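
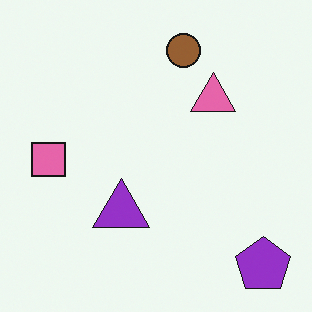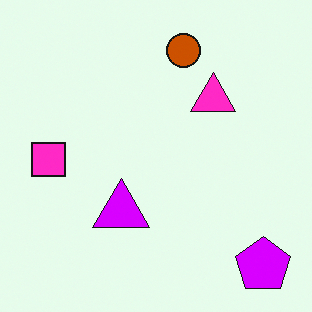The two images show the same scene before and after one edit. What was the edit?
It was made much more vivid (saturation change).

All colors are more vivid — a global saturation change.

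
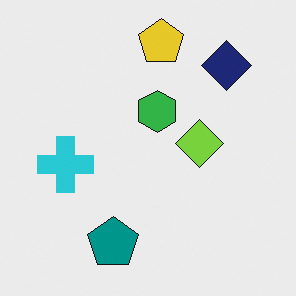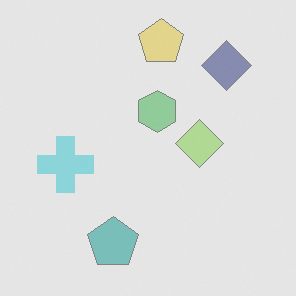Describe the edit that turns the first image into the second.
It was washed out (contrast reduced).

Tones are pushed toward mid-grey across the whole image — a global contrast change.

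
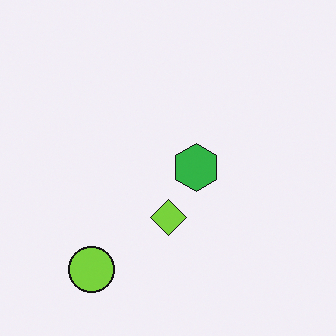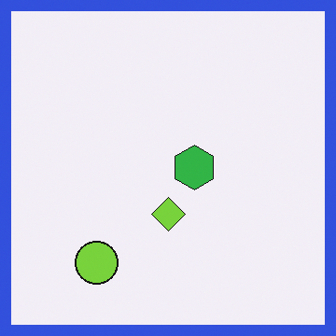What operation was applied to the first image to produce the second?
The second image is the first framed with a blue border.

A solid blue frame runs around the edge of the second image, with the content slightly shrunk inside it.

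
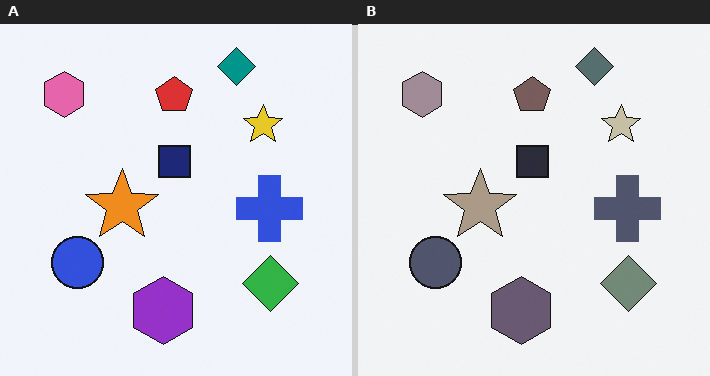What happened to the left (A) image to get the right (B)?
It was heavily desaturated.

All colors are more muted and greyish — a global saturation change.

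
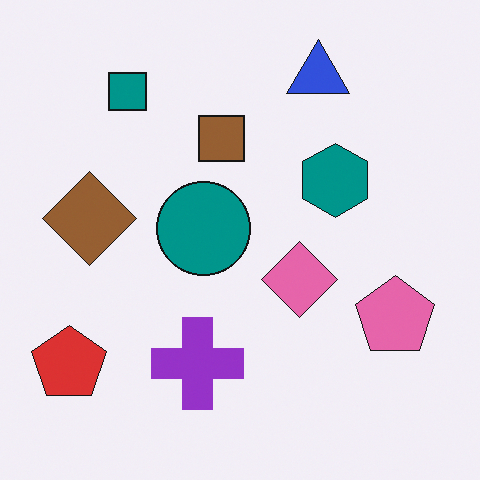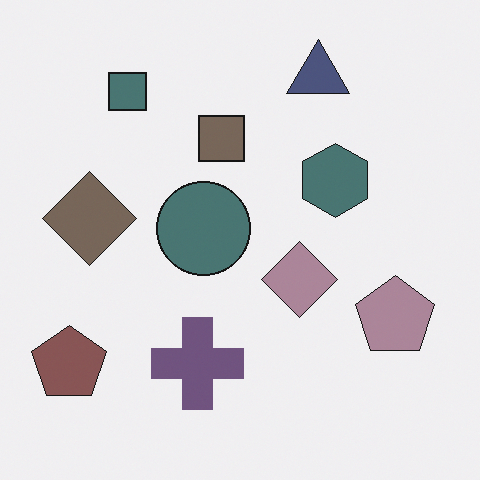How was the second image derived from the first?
The second image is the first heavily desaturated.

All colors are more muted and greyish — a global saturation change.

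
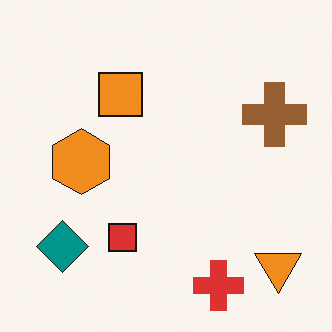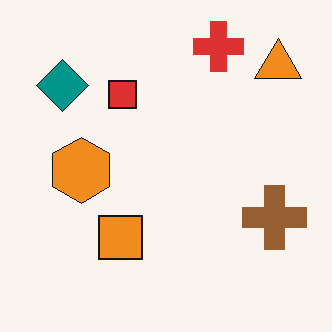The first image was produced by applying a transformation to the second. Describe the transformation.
The image was flipped vertically (top ↔ bottom).

The red cross is in the top of the second image and the bottom of the first — shapes on opposite sides of the horizontal midline have swapped in a mirror flip.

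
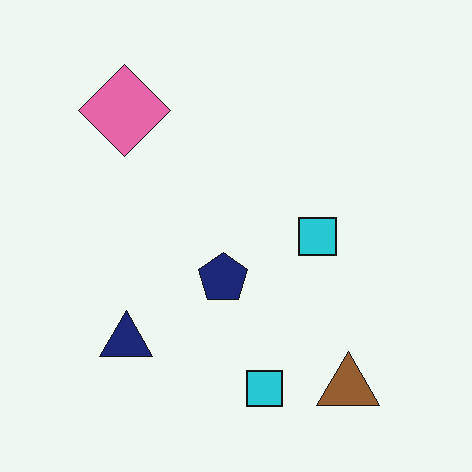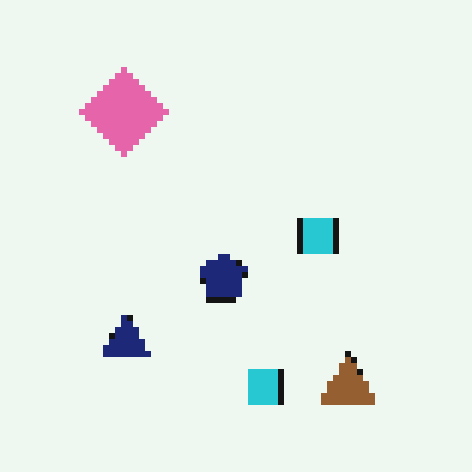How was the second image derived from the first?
The image was pixelated into visible square blocks.

Shapes are reduced to large square blocks; fine edges and outlines are lost — a downscale-then-upscale (mosaic) effect.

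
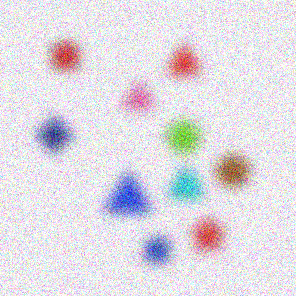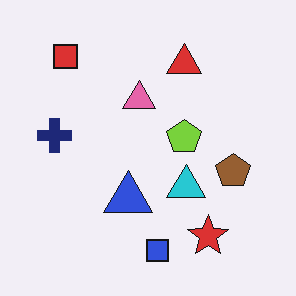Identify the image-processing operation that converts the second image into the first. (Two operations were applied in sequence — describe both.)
Strongly gaussian-blurred, then degraded with heavy additive noise.

Shape edges and outlines are uniformly softened across the whole image. Random speckle covers the whole image, including the flat background.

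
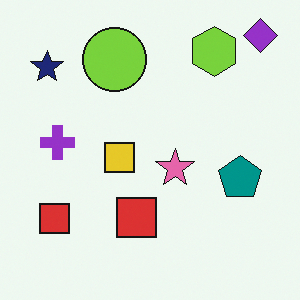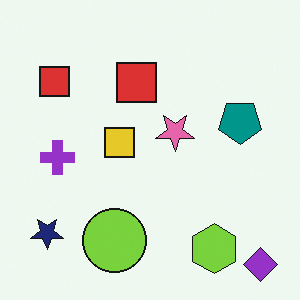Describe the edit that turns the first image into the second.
The image was flipped vertically (top ↔ bottom).

The purple diamond is in the top-right of the first image and the bottom-right of the second — shapes on opposite sides of the horizontal midline have swapped in a mirror flip.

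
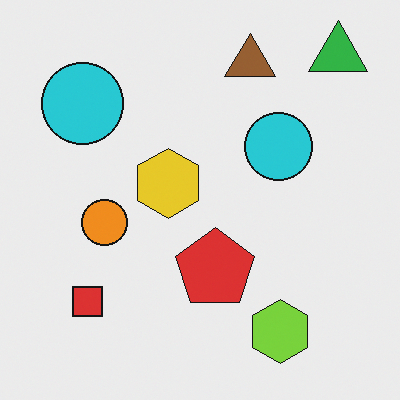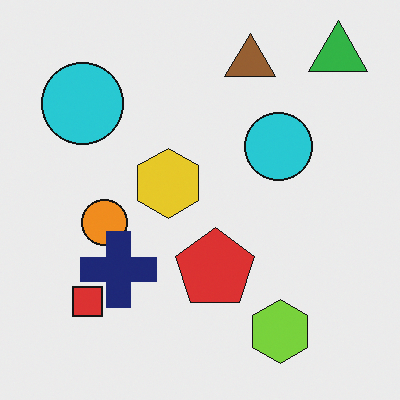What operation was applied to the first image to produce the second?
This is the original image overlaid with an additional navy cross.

A navy cross appears in the second image that is absent from the first.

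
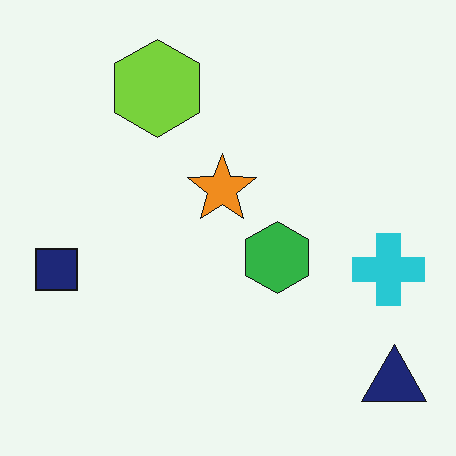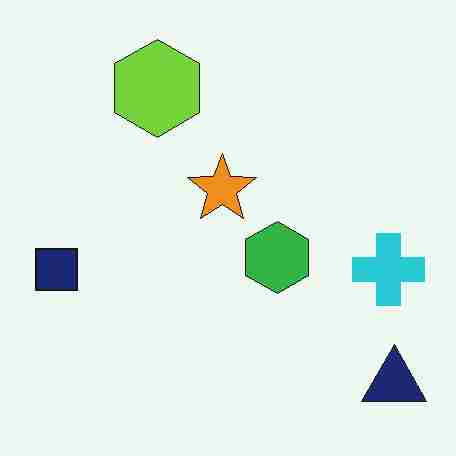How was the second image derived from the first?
The image was degraded with heavy JPEG compression.

Blocky 8×8 compression artifacts appear around shape edges and the flat background shows ringing — characteristic JPEG degradation.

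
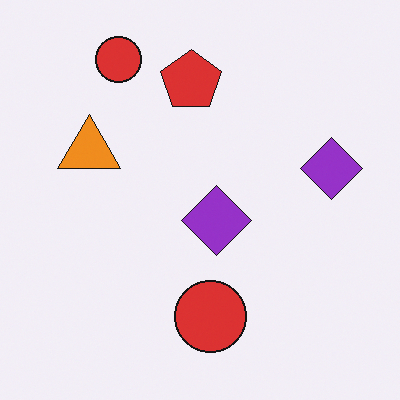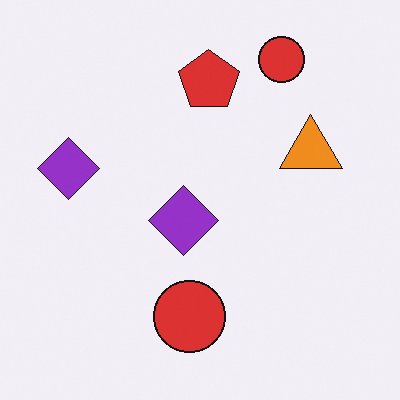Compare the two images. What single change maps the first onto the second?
This is the original image flipped horizontally (left ↔ right).

The orange triangle is in the left of the first image and the right of the second — shapes on opposite sides of the vertical midline have swapped in a mirror flip.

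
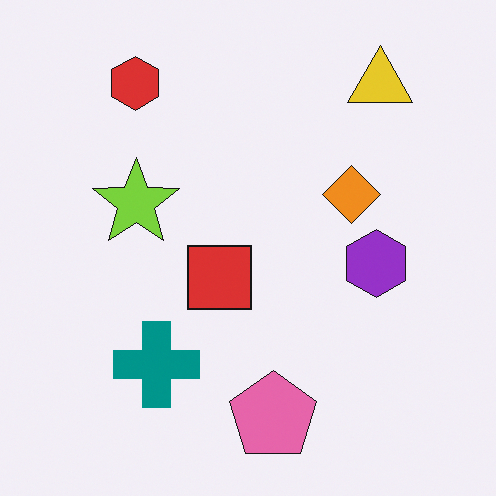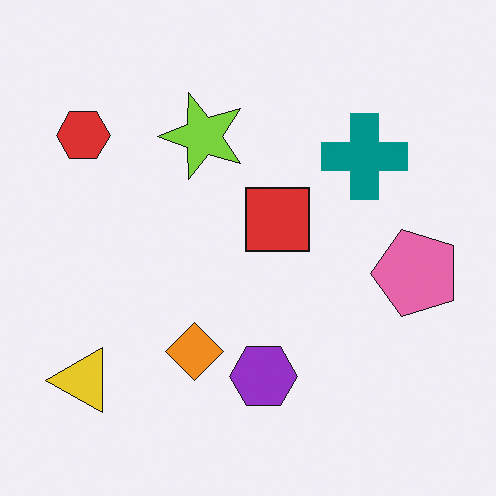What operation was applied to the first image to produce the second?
It was transposed (reflected across the top-left ↔ bottom-right diagonal).

Shapes have swapped their row and column positions — what was in the top-right is now in the bottom-left — a diagonal reflection.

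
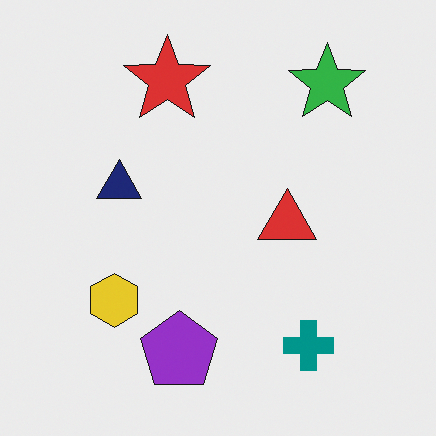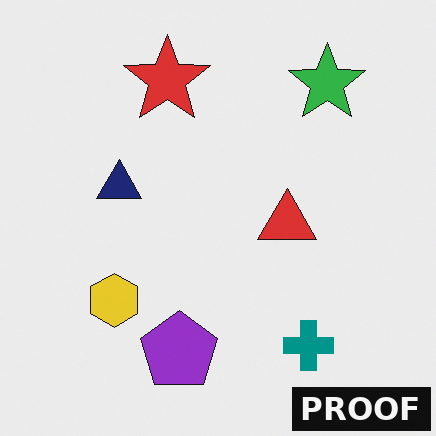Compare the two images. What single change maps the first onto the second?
Watermarked with the text "PROOF" in the lower-right corner.

A dark label reading "PROOF" appears in the lower-right corner.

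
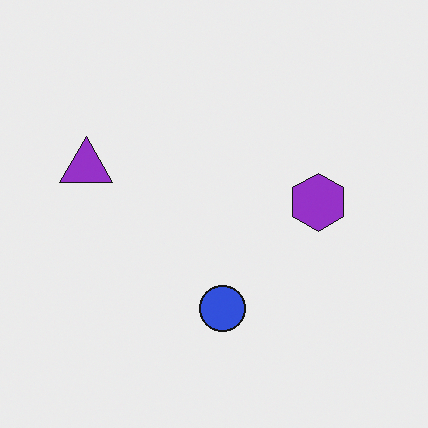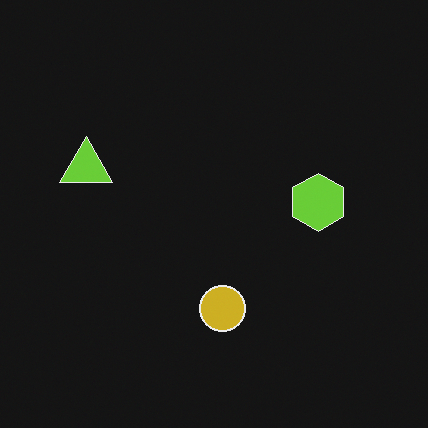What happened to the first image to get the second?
The image was color-inverted (negative).

The light background has become dark and every shape's color is its complement — a photographic negative.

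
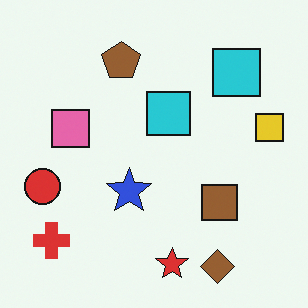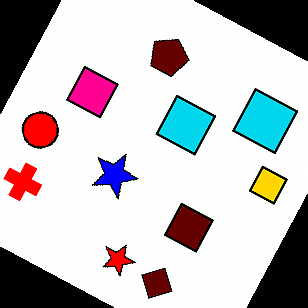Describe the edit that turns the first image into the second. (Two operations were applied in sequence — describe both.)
Rotated clockwise by a moderate amount, then given much higher contrast.

Every shape is tilted by the same angle and the image corners show triangular fill wedges — a whole-image rotation by a non-right angle. Tones are pushed away from mid-grey across the whole image — a global contrast change.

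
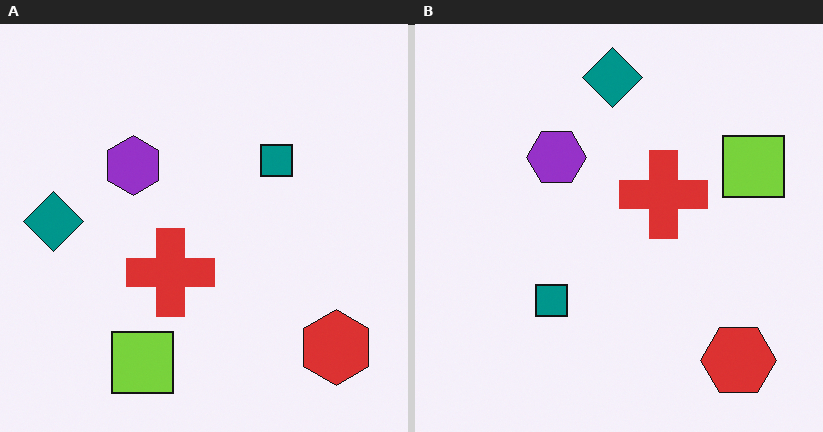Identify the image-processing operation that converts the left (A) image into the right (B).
This is the original image transposed (reflected across the top-left ↔ bottom-right diagonal).

Shapes have swapped their row and column positions — what was in the top-right is now in the bottom-left — a diagonal reflection.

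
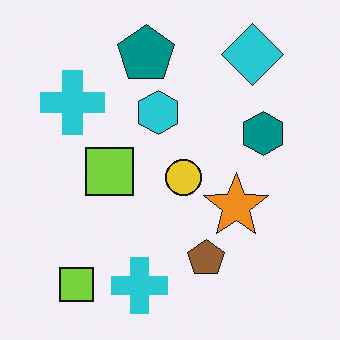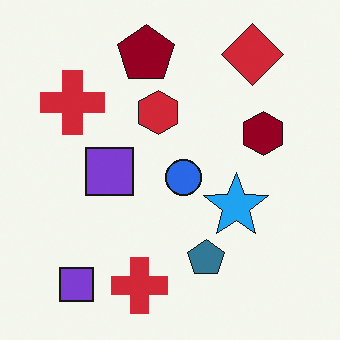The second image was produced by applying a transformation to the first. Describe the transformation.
The second image is the first hue-shifted through roughly half the color wheel.

Every shape's color has rotated by the same amount around the hue wheel — a uniform hue shift.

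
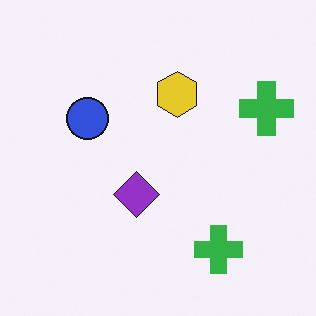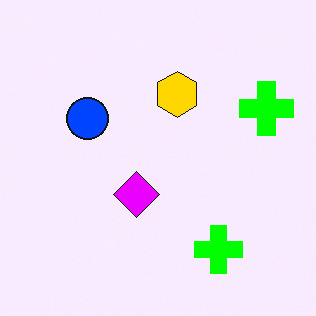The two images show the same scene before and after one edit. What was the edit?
This is the original image heavily oversaturated.

All colors are more vivid — a global saturation change.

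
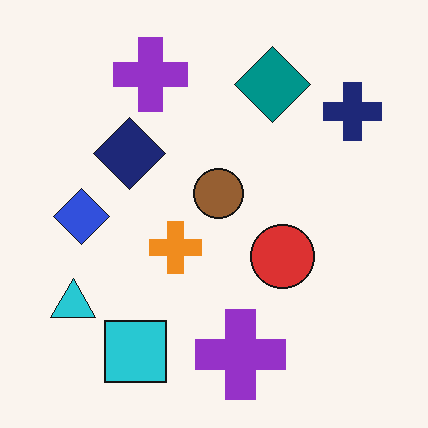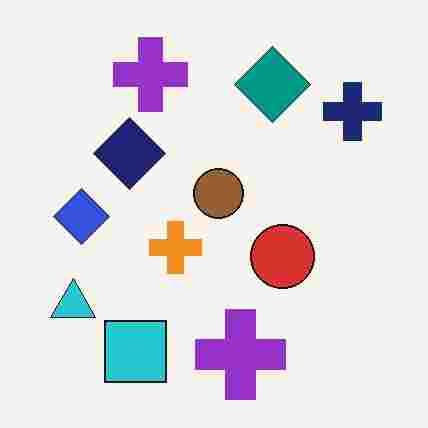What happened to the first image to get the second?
The second image is the first degraded with heavy JPEG compression.

Blocky 8×8 compression artifacts appear around shape edges and the flat background shows ringing — characteristic JPEG degradation.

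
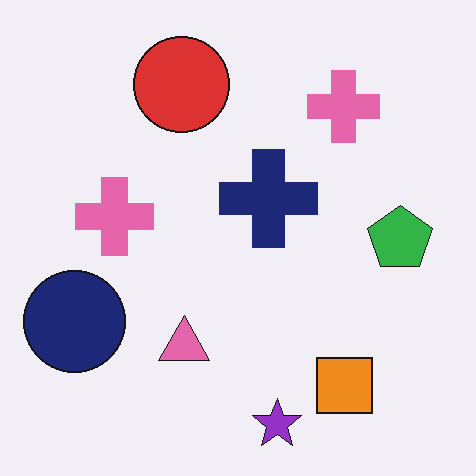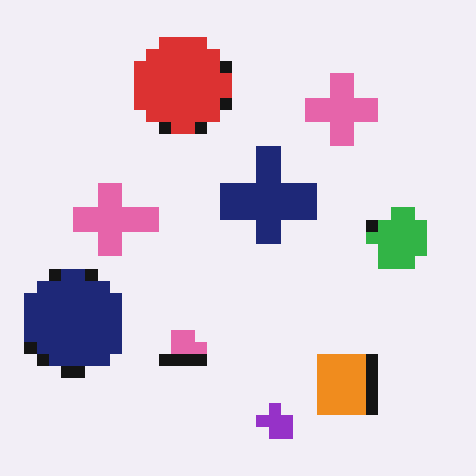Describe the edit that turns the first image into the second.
Coarsely pixelated.

Shapes are reduced to large square blocks; fine edges and outlines are lost — a downscale-then-upscale (mosaic) effect.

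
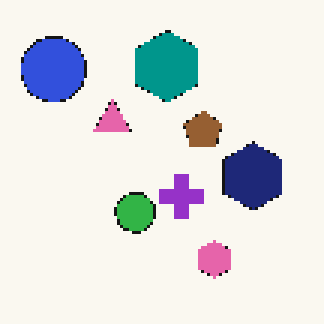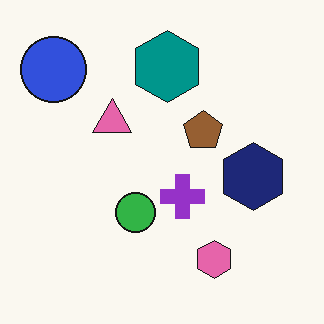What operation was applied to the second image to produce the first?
The image was lightly pixelated (a mild mosaic effect).

Shapes are reduced to large square blocks; fine edges and outlines are lost — a downscale-then-upscale (mosaic) effect.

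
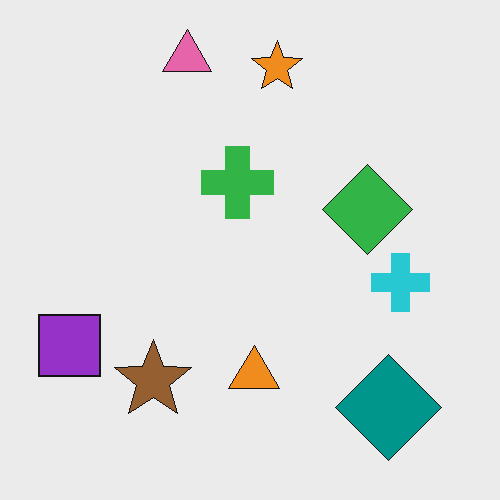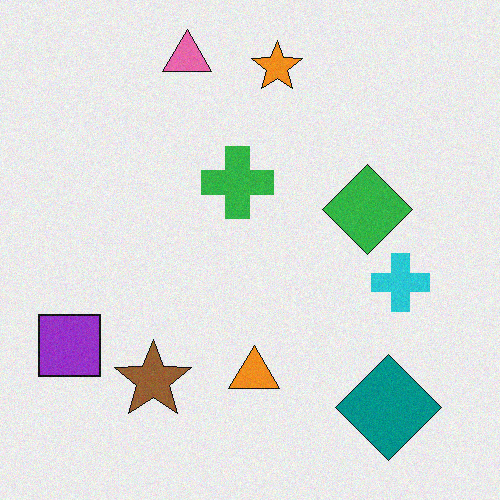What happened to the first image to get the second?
The second image is the first degraded with light additive noise.

Random speckle covers the whole image, including the flat background.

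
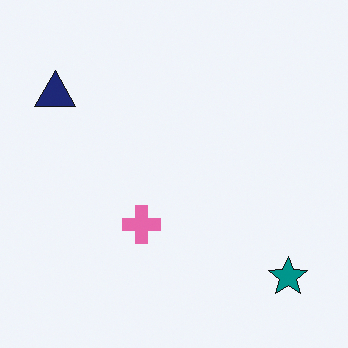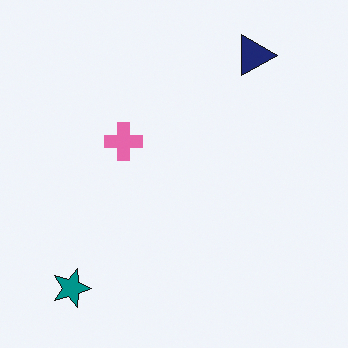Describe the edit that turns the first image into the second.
It was rotated 90° clockwise.

The teal star sits in the bottom-right of the first image and the bottom-left of the second — consistent with a whole-image 90° clockwise rotation.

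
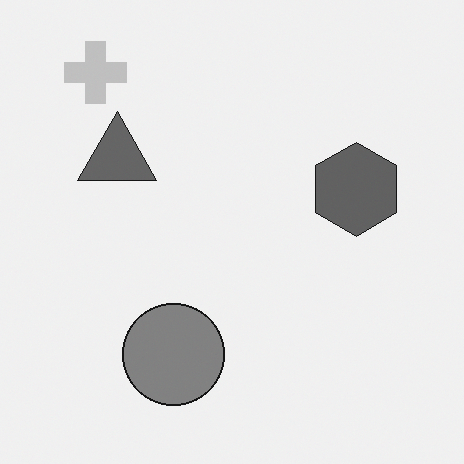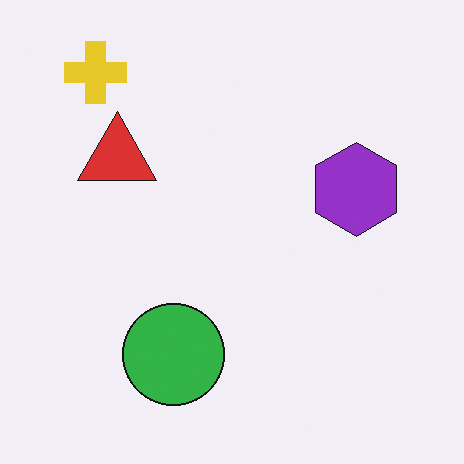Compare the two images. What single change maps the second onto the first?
This is the original image converted to grayscale.

All color is removed — every shape is now a shade of grey.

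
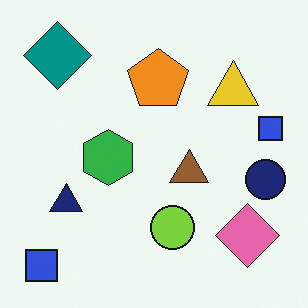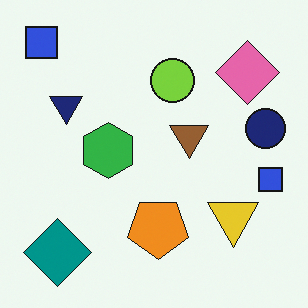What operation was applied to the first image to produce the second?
It was flipped vertically (top ↔ bottom).

The teal diamond is in the top-left of the first image and the bottom-left of the second — shapes on opposite sides of the horizontal midline have swapped in a mirror flip.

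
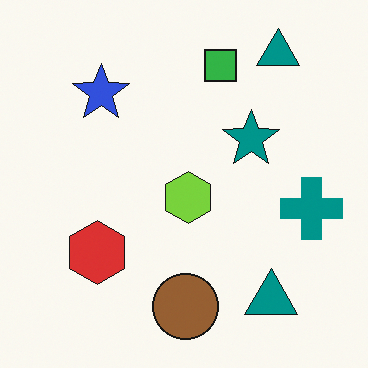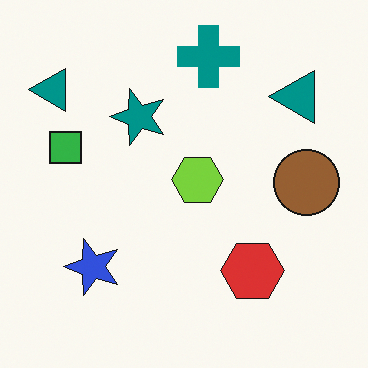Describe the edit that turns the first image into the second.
The image was rotated 90° counter-clockwise.

The teal cross sits in the right of the first image and the top of the second — consistent with a whole-image 90° counter-clockwise rotation.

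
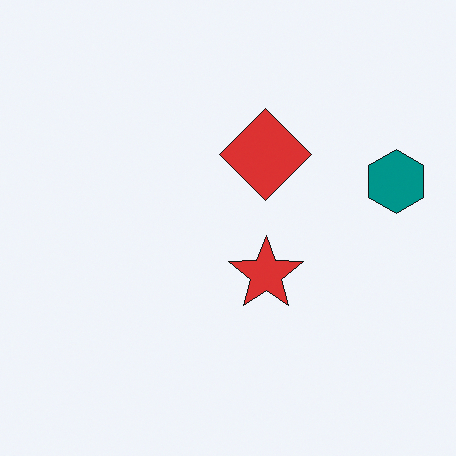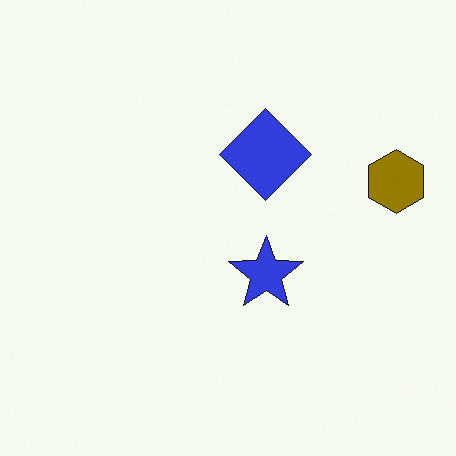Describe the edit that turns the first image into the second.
The second image is the first hue-shifted by a large amount.

Every shape's color has rotated by the same amount around the hue wheel — a uniform hue shift.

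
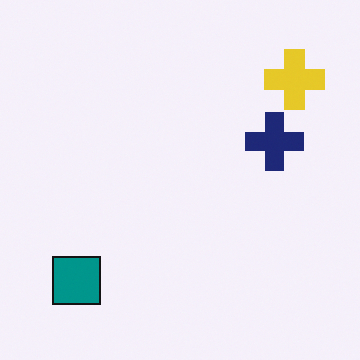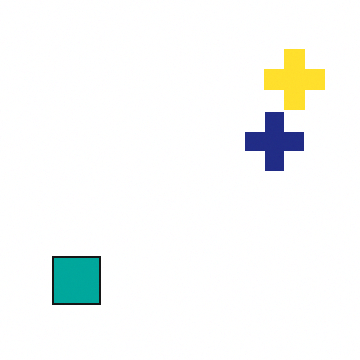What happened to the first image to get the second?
The second image is the first slightly brightened.

Every pixel — background and shapes alike — is uniformly brightened.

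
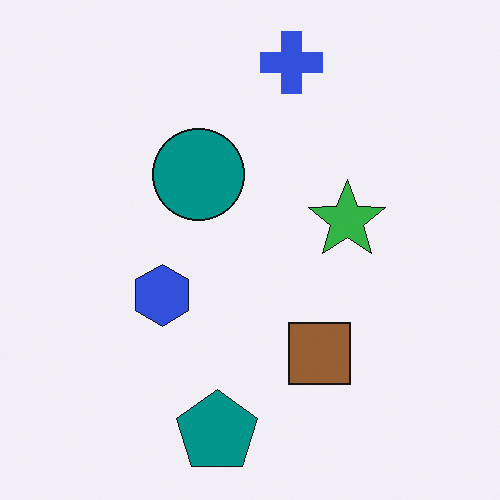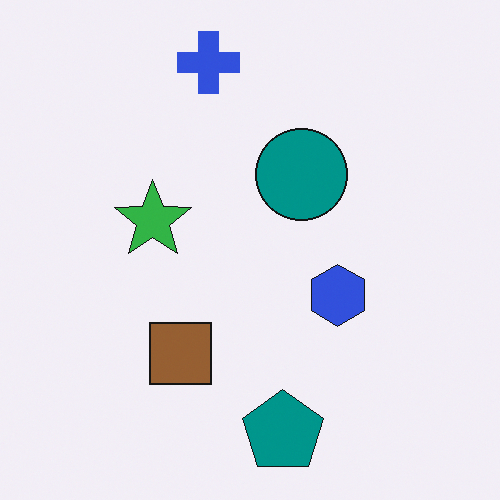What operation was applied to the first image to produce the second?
It was flipped horizontally (left ↔ right).

The green star is in the right of the first image and the left of the second — shapes on opposite sides of the vertical midline have swapped in a mirror flip.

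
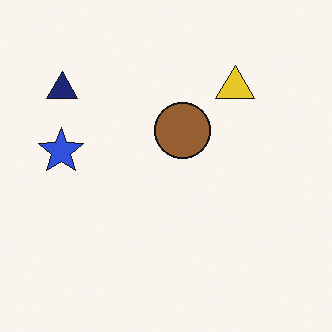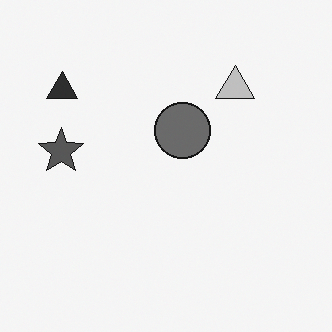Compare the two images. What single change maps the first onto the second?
The second image is the first converted to grayscale.

All color is removed — every shape is now a shade of grey.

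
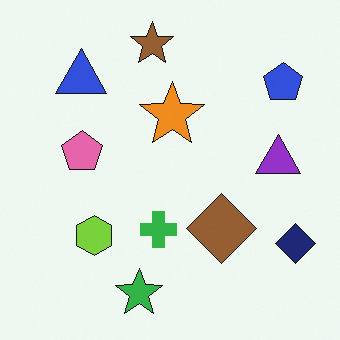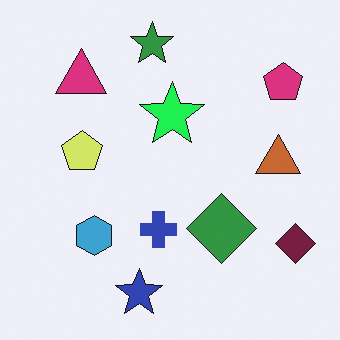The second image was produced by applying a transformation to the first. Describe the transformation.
The second image is the first hue-shifted noticeably.

Every shape's color has rotated by the same amount around the hue wheel — a uniform hue shift.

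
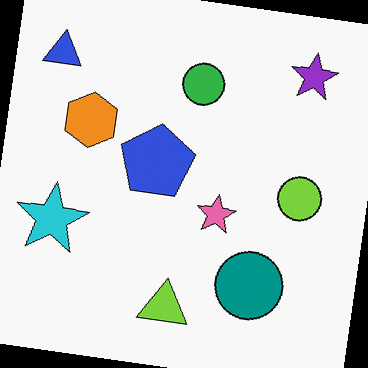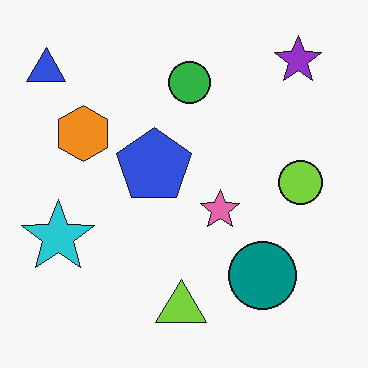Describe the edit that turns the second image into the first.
The first image is the second rotated clockwise by a slight angle.

Every shape is tilted by the same angle and the image corners show triangular fill wedges — a whole-image rotation by a non-right angle.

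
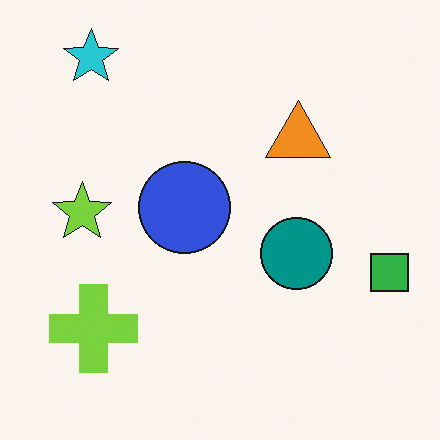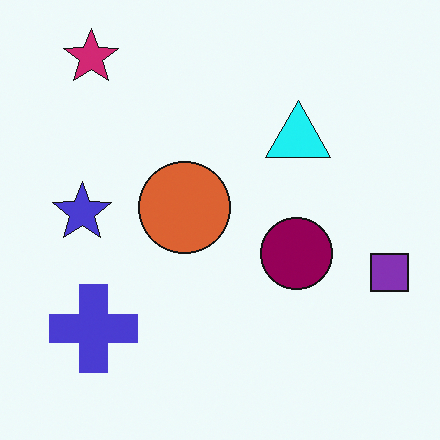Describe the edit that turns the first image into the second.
Hue-shifted through roughly a third of the color wheel.

Every shape's color has rotated by the same amount around the hue wheel — a uniform hue shift.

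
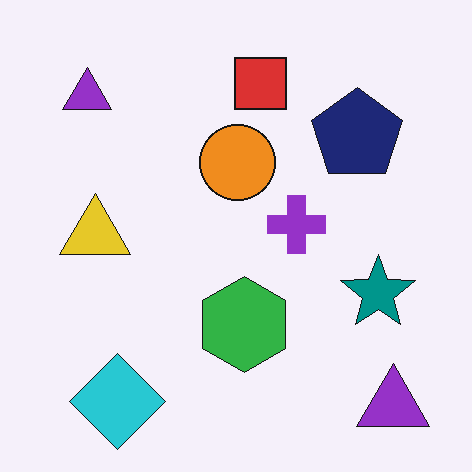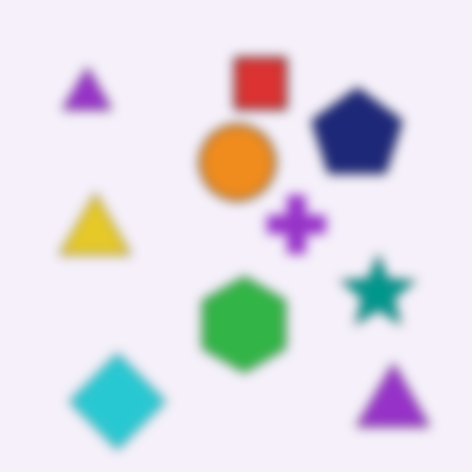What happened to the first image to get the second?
This is the original image strongly gaussian-blurred.

Shape edges and outlines are uniformly softened across the whole image.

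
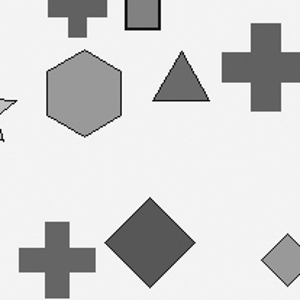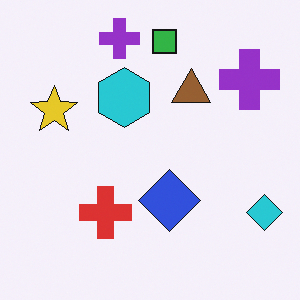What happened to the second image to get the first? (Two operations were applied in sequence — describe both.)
The image was cropped slightly and scaled back up, then converted to grayscale.

The visible shapes are larger and the field of view is narrower; shapes near the original edges may be partly or wholly outside the frame — a crop-and-rescale. All color is removed — every shape is now a shade of grey.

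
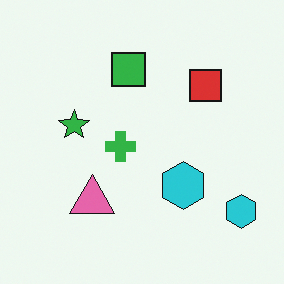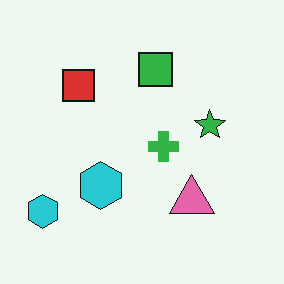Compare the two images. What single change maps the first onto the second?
The image was flipped horizontally (left ↔ right).

The green star is in the left of the first image and the right of the second — shapes on opposite sides of the vertical midline have swapped in a mirror flip.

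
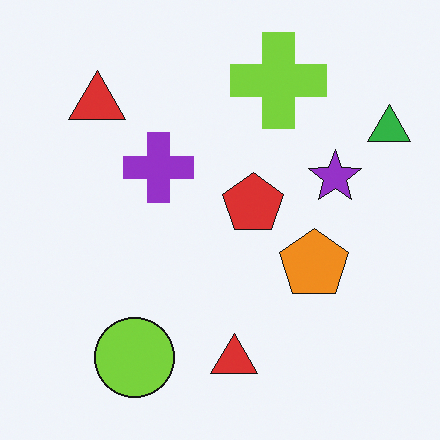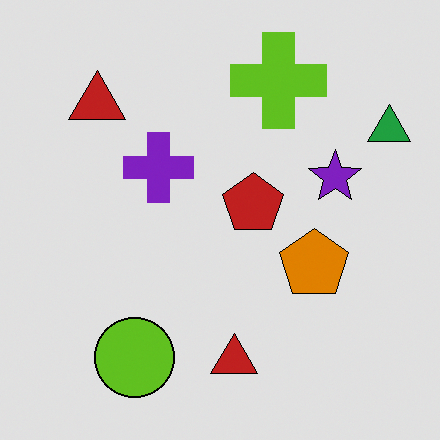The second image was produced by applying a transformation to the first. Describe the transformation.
Moderately posterized.

Each flat color has snapped to a coarser quantized level — most visibly, the near-white background has dropped to a flat grey.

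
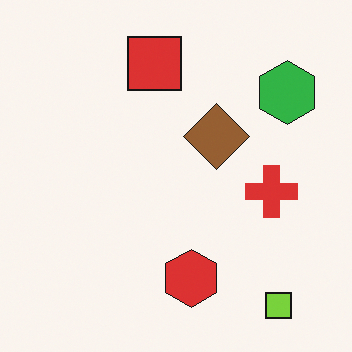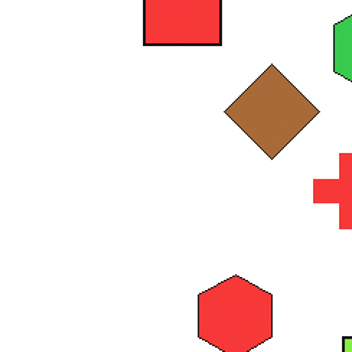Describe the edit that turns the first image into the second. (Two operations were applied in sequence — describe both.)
The transformation is: cropped slightly and scaled back up, then slightly brightened.

The visible shapes are larger and the field of view is narrower; shapes near the original edges may be partly or wholly outside the frame — a crop-and-rescale. Every pixel — background and shapes alike — is uniformly brightened.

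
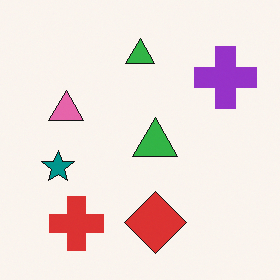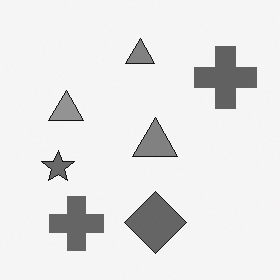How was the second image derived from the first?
The image was converted to grayscale.

All color is removed — every shape is now a shade of grey.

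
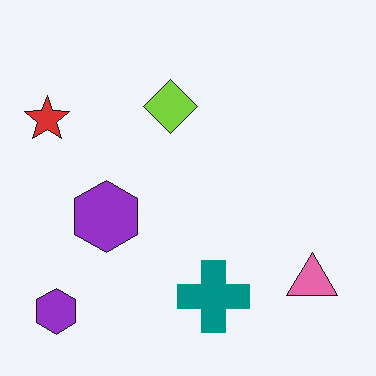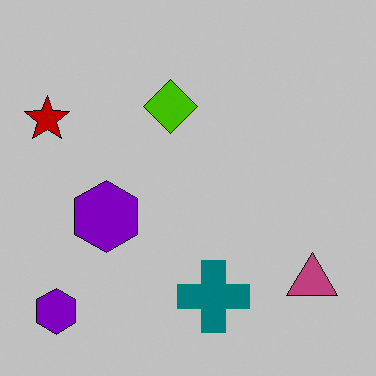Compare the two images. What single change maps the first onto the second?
The image was aggressively posterized.

Each flat color has snapped to a coarser quantized level — most visibly, the near-white background has dropped to a flat grey.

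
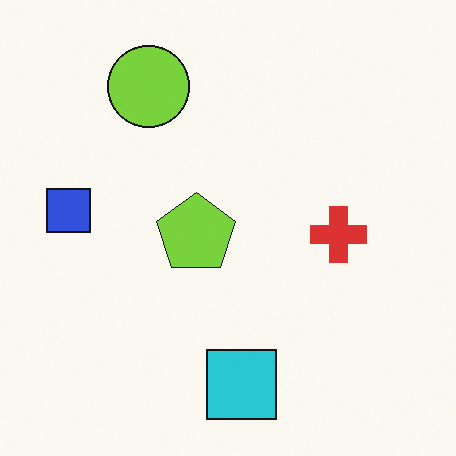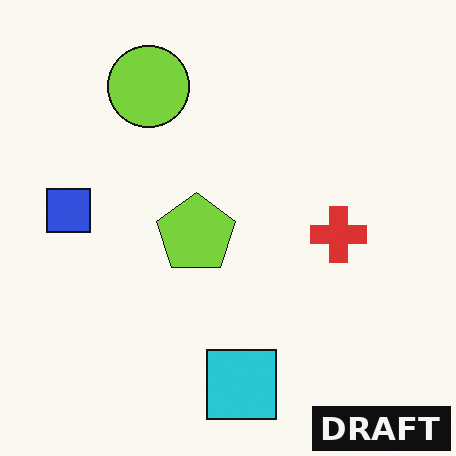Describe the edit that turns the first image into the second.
It was watermarked with the text "DRAFT" in the lower-right corner.

A dark label reading "DRAFT" appears in the lower-right corner.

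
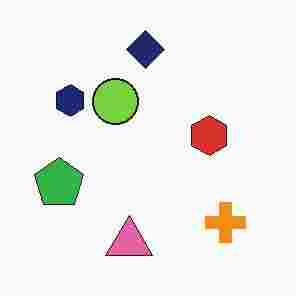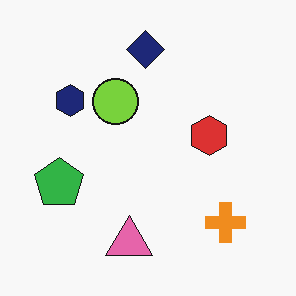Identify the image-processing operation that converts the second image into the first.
The first image is the second degraded with heavy JPEG compression.

Blocky 8×8 compression artifacts appear around shape edges and the flat background shows ringing — characteristic JPEG degradation.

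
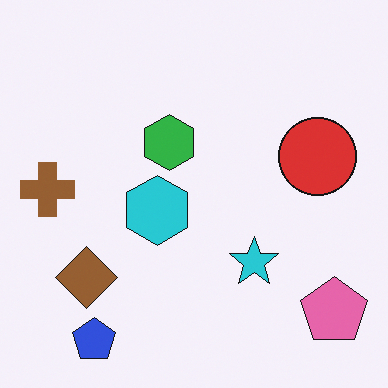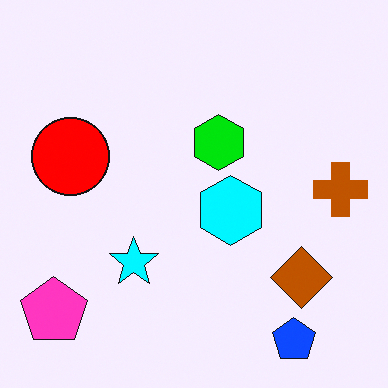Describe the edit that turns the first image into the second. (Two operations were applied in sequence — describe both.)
The transformation is: made much more vivid (saturation change), then flipped horizontally (left ↔ right).

All colors are more vivid — a global saturation change. The brown cross is in the left of the first image and the right of the second — shapes on opposite sides of the vertical midline have swapped in a mirror flip.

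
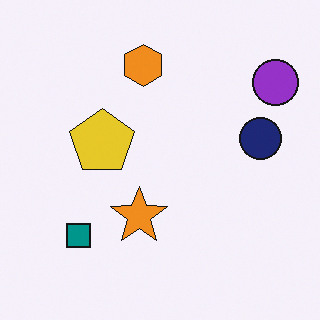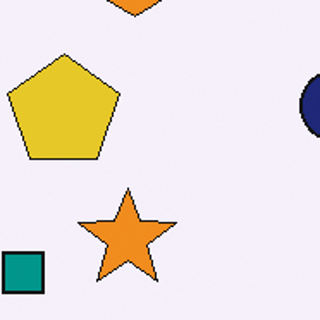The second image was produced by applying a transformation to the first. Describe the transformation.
The second image is the first cropped tightly and scaled back up.

The visible shapes are larger and the field of view is narrower; shapes near the original edges may be partly or wholly outside the frame — a crop-and-rescale.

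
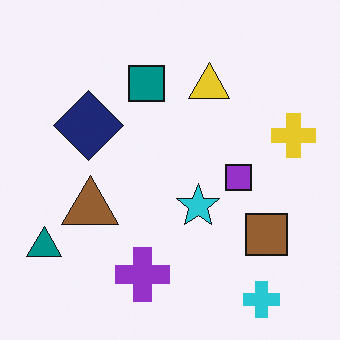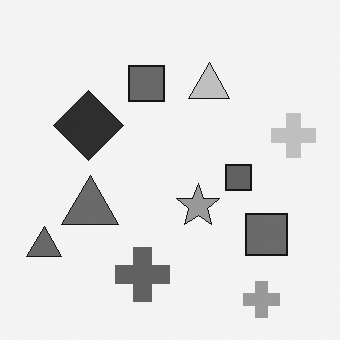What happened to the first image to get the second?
This is the original image converted to grayscale.

All color is removed — every shape is now a shade of grey.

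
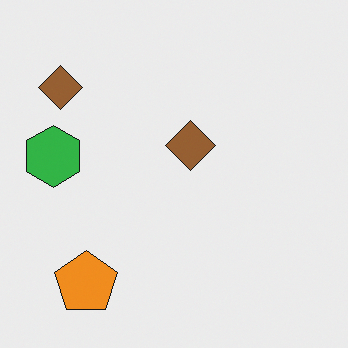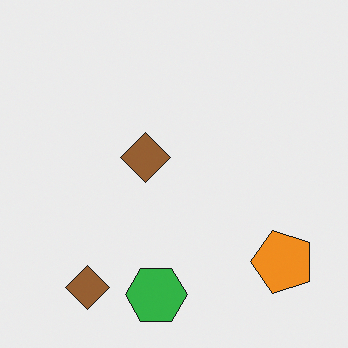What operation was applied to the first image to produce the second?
This is the original image rotated 90° counter-clockwise.

The orange pentagon sits in the bottom-left of the first image and the bottom-right of the second — consistent with a whole-image 90° counter-clockwise rotation.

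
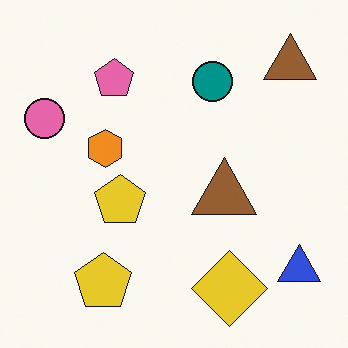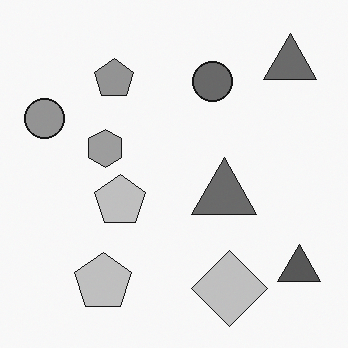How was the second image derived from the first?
It was converted to grayscale.

All color is removed — every shape is now a shade of grey.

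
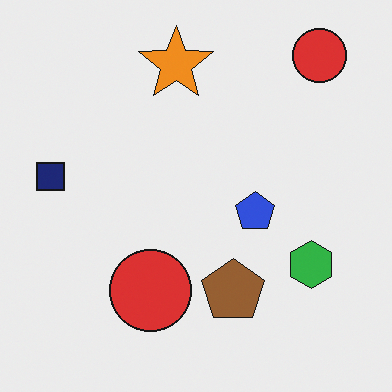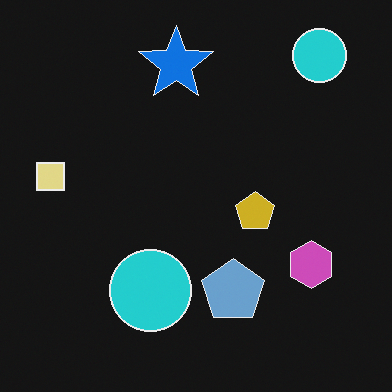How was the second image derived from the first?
This is the original image color-inverted (negative).

The light background has become dark and every shape's color is its complement — a photographic negative.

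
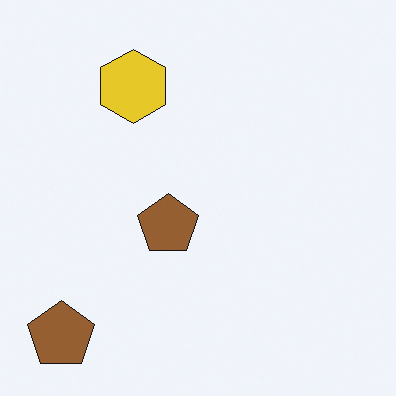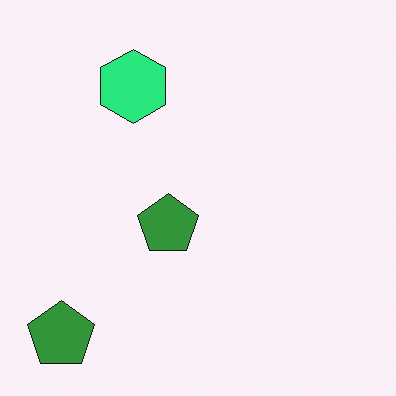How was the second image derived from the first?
The second image is the first hue-shifted noticeably.

Every shape's color has rotated by the same amount around the hue wheel — a uniform hue shift.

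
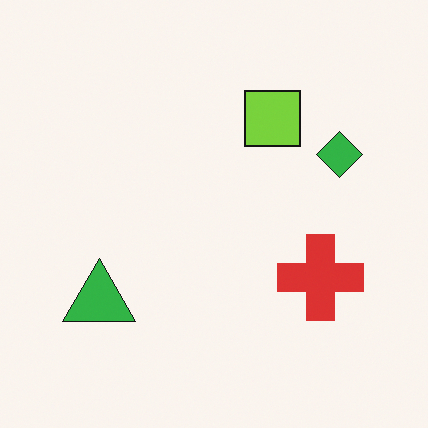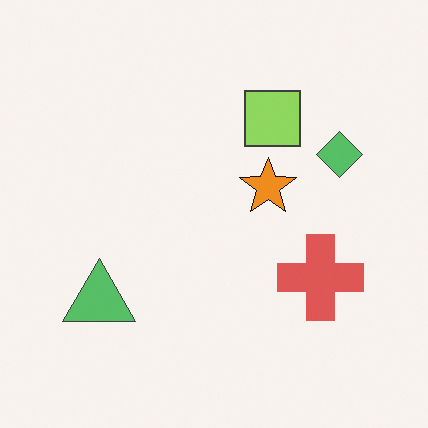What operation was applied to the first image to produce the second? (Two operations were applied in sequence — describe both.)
This is the original image given slightly reduced contrast, then overlaid with an additional orange star.

Tones are pushed toward mid-grey across the whole image — a global contrast change. An orange star appears in the second image that is absent from the first.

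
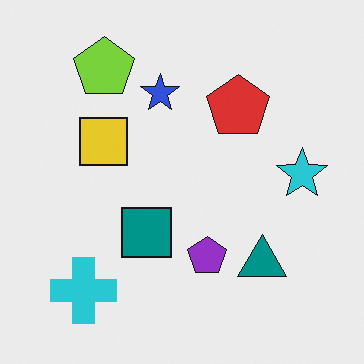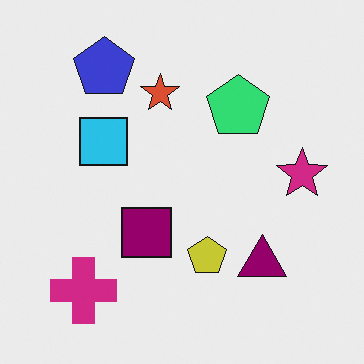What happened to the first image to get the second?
The second image is the first hue-shifted through roughly a third of the color wheel.

Every shape's color has rotated by the same amount around the hue wheel — a uniform hue shift.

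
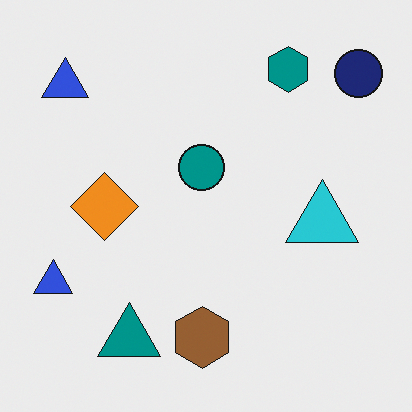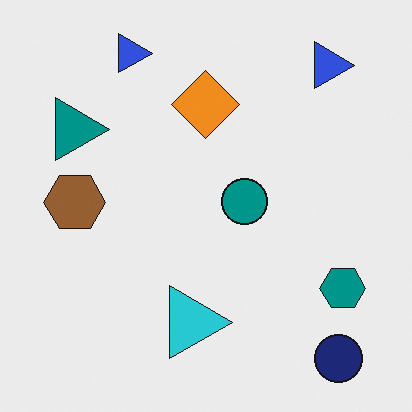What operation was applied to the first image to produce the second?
Rotated 90° clockwise.

The navy circle sits in the top-right of the first image and the bottom-right of the second — consistent with a whole-image 90° clockwise rotation.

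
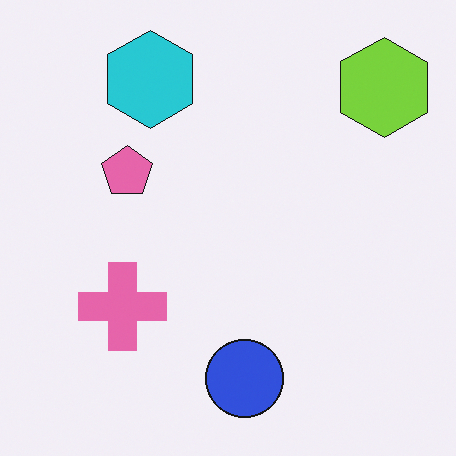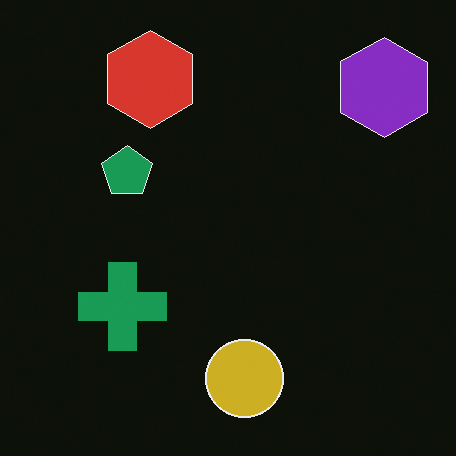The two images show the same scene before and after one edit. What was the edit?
The transformation is: color-inverted (negative).

The light background has become dark and every shape's color is its complement — a photographic negative.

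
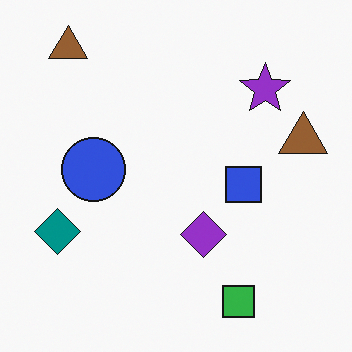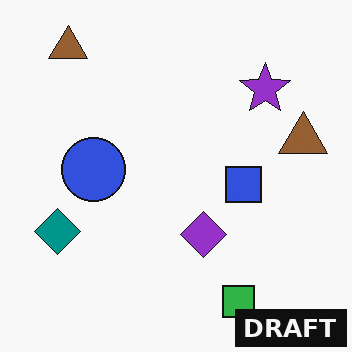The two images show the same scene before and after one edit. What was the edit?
The image was watermarked with the text "DRAFT" in the lower-right corner.

A dark label reading "DRAFT" appears in the lower-right corner.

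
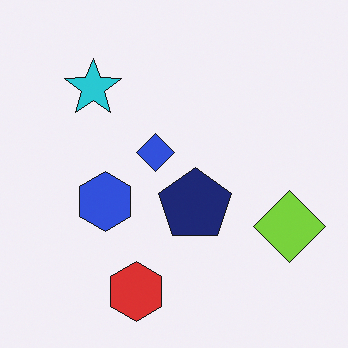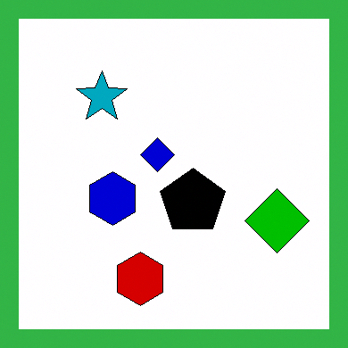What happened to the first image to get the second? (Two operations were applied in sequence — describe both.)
Boosted in contrast, then framed with a green border.

Tones are pushed away from mid-grey across the whole image — a global contrast change. A solid green frame runs around the edge of the second image, with the content slightly shrunk inside it.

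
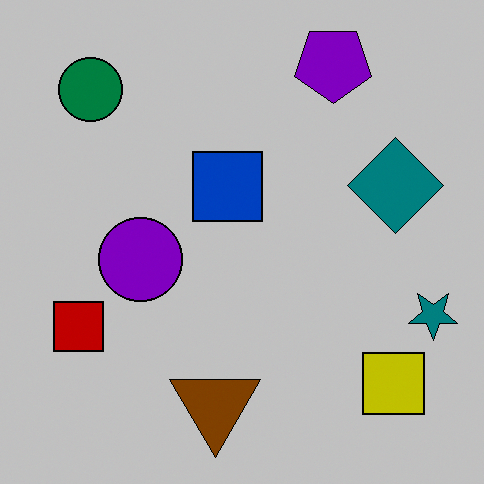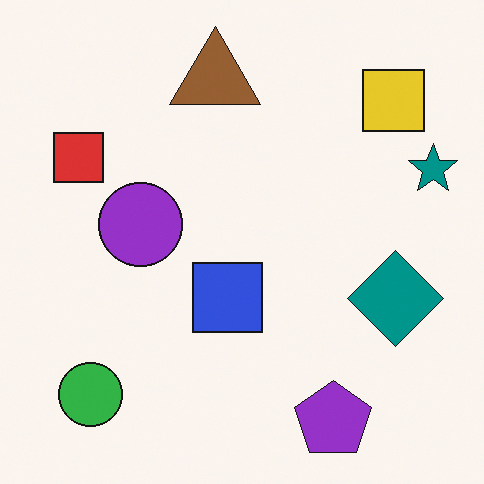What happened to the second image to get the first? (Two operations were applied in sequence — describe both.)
It was flipped vertically (top ↔ bottom), then heavily posterized to just a handful of flat colors.

The purple pentagon is in the bottom-right of the second image and the top-right of the first — shapes on opposite sides of the horizontal midline have swapped in a mirror flip. Each flat color has snapped to a coarser quantized level — most visibly, the near-white background has dropped to a flat grey.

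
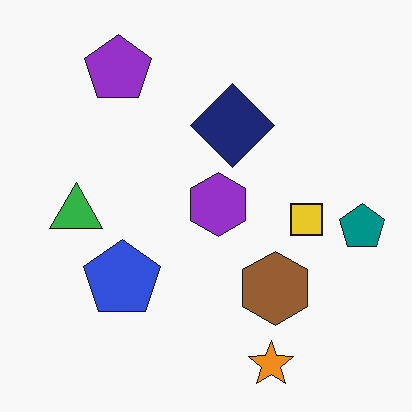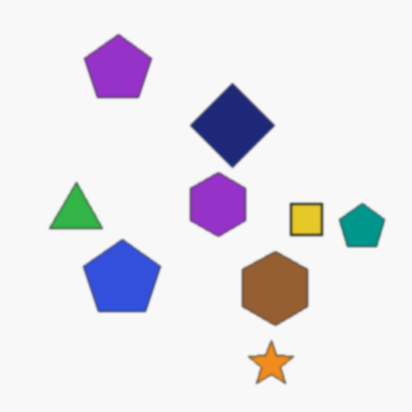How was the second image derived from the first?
The second image is the first given a subtle gaussian blur.

Shape edges and outlines are uniformly softened across the whole image.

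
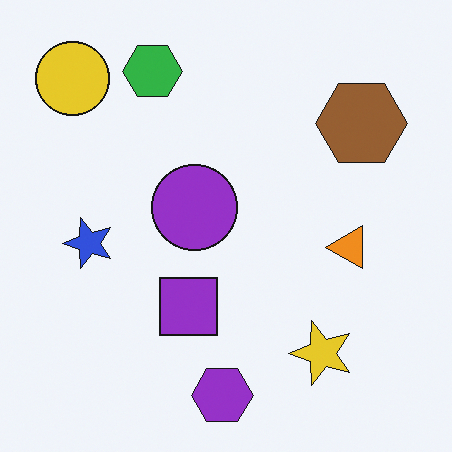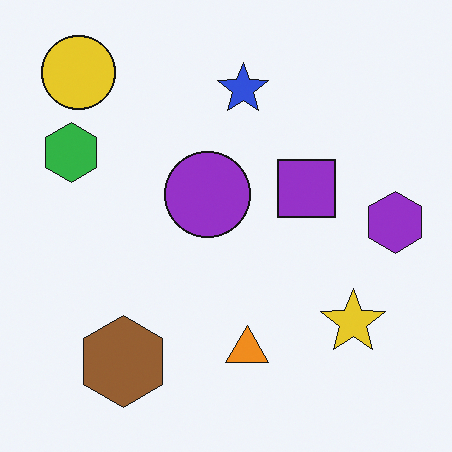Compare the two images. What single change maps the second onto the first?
This is the original image transposed (reflected across the top-left ↔ bottom-right diagonal).

Shapes have swapped their row and column positions — what was in the top-right is now in the bottom-left — a diagonal reflection.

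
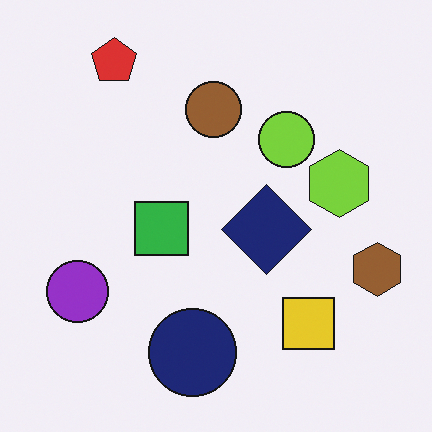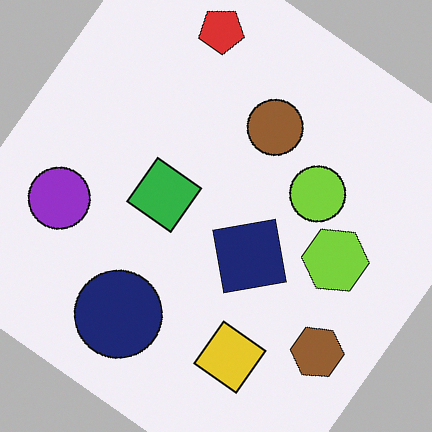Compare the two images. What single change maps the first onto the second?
This is the original image rotated clockwise by a large amount — several tens of degrees.

Every shape is tilted by the same angle and the image corners show triangular fill wedges — a whole-image rotation by a non-right angle.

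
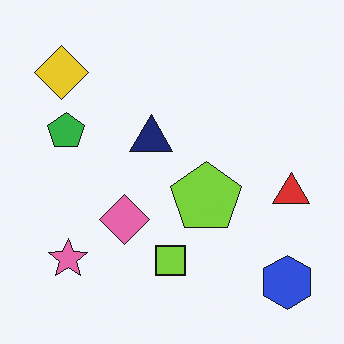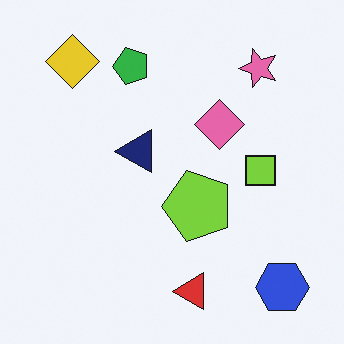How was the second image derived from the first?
Transposed (reflected across the top-left ↔ bottom-right diagonal).

Shapes have swapped their row and column positions — what was in the top-right is now in the bottom-left — a diagonal reflection.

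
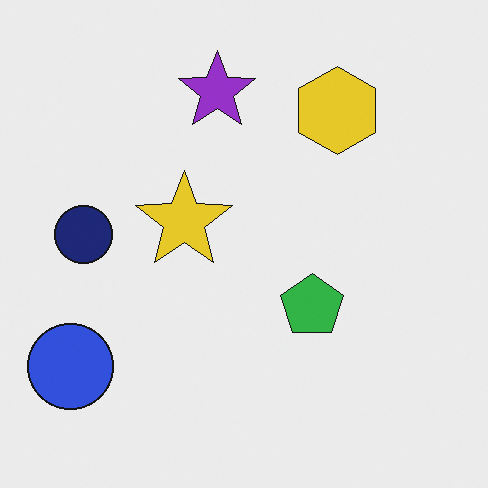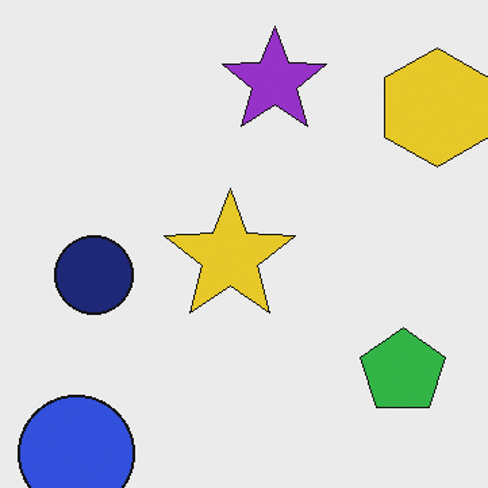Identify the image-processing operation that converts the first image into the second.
The transformation is: cropped to a modestly smaller region and rescaled.

The visible shapes are larger and the field of view is narrower; shapes near the original edges may be partly or wholly outside the frame — a crop-and-rescale.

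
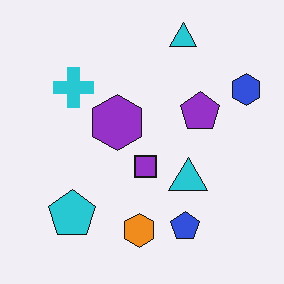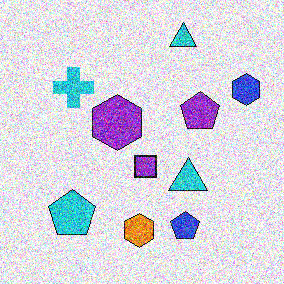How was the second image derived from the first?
The second image is the first degraded with heavy additive noise.

Random speckle covers the whole image, including the flat background.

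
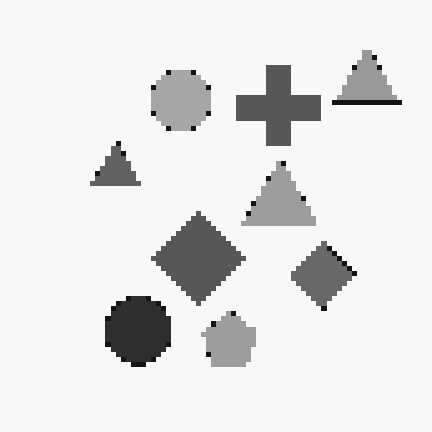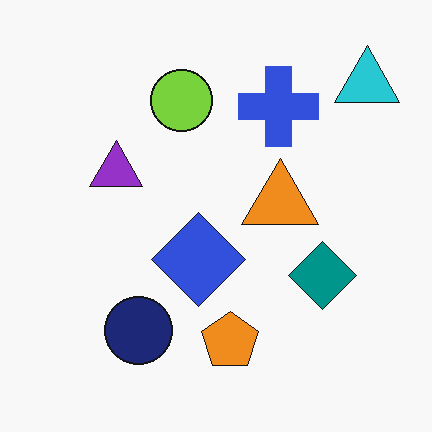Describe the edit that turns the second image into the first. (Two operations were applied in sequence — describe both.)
The image was mildly pixelated, then converted to grayscale.

Shapes are reduced to large square blocks; fine edges and outlines are lost — a downscale-then-upscale (mosaic) effect. All color is removed — every shape is now a shade of grey.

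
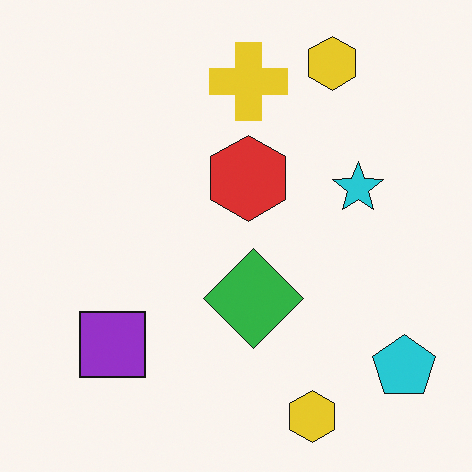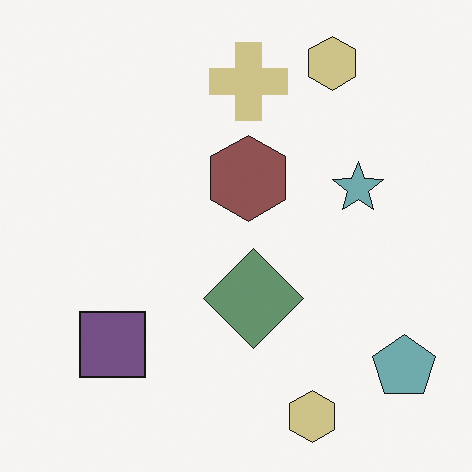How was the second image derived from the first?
It was made much more muted (saturation change).

All colors are more muted and greyish — a global saturation change.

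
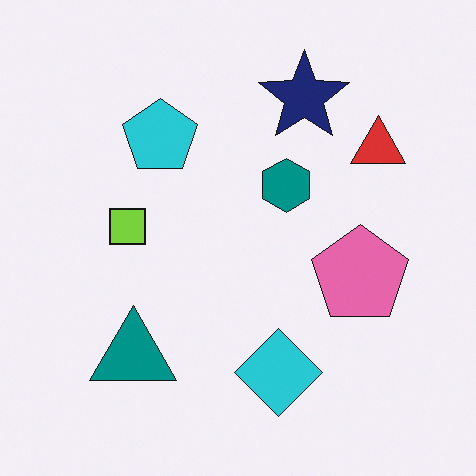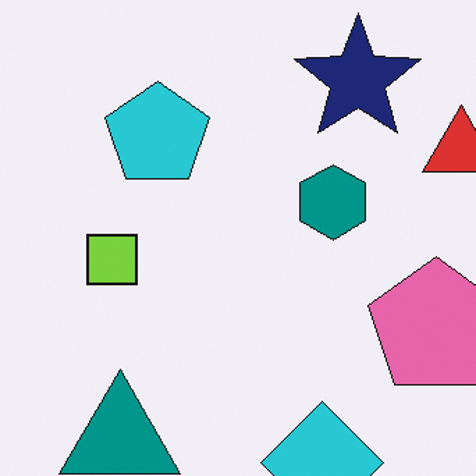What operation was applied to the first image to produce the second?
The transformation is: cropped slightly and scaled back up.

The visible shapes are larger and the field of view is narrower; shapes near the original edges may be partly or wholly outside the frame — a crop-and-rescale.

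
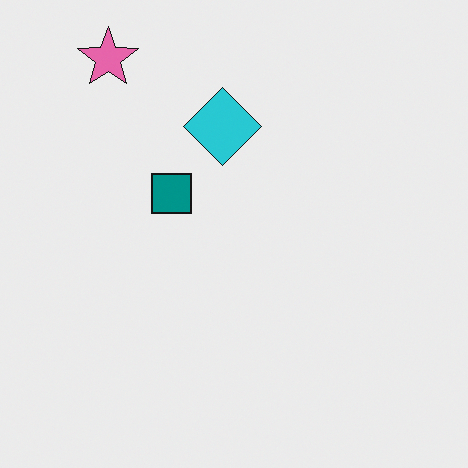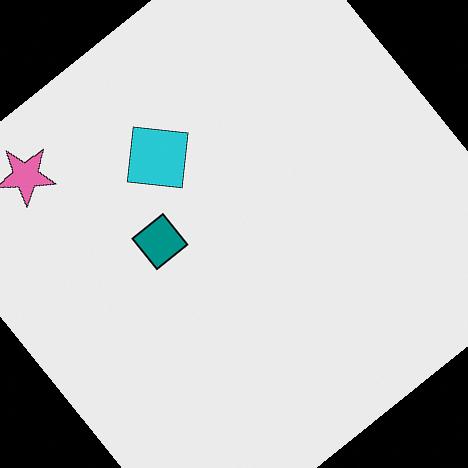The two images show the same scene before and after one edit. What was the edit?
It was rotated counter-clockwise by a large amount — several tens of degrees.

Every shape is tilted by the same angle and the image corners show triangular fill wedges — a whole-image rotation by a non-right angle.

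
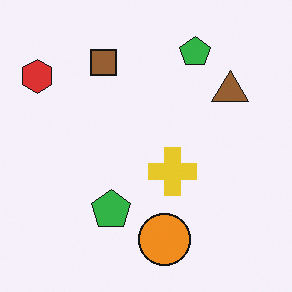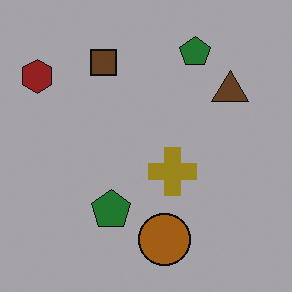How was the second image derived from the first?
This is the original image substantially darkened.

Every pixel — background and shapes alike — is uniformly darkened.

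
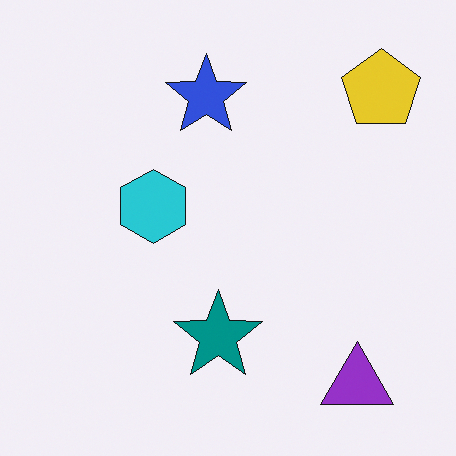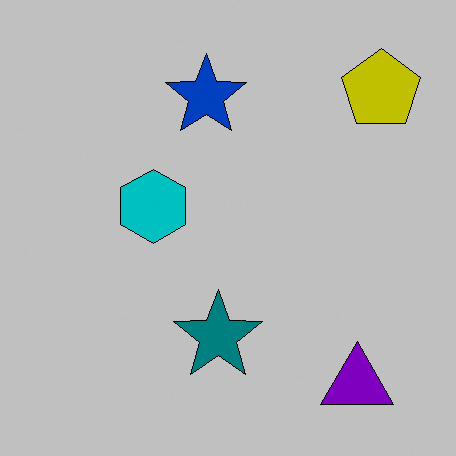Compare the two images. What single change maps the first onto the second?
The image was heavily posterized to just a handful of flat colors.

Each flat color has snapped to a coarser quantized level — most visibly, the near-white background has dropped to a flat grey.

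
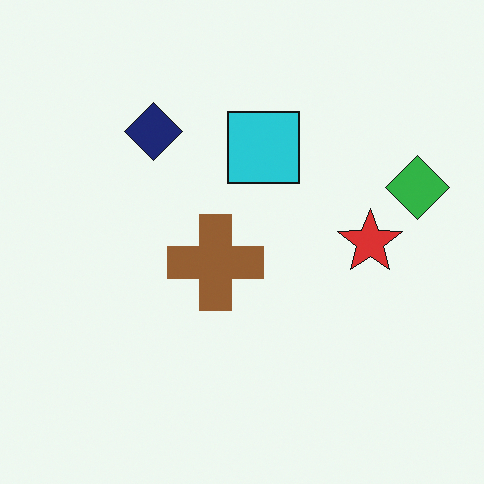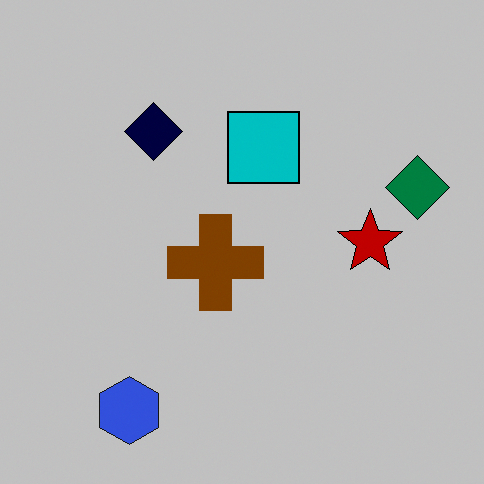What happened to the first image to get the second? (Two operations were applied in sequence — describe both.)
The image was heavily posterized to just a handful of flat colors, then overlaid with an additional blue hexagon.

Each flat color has snapped to a coarser quantized level — most visibly, the near-white background has dropped to a flat grey. A blue hexagon appears in the second image that is absent from the first.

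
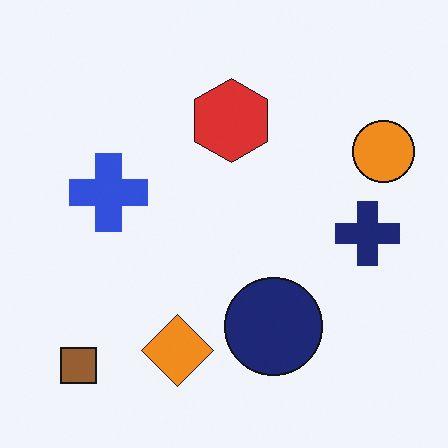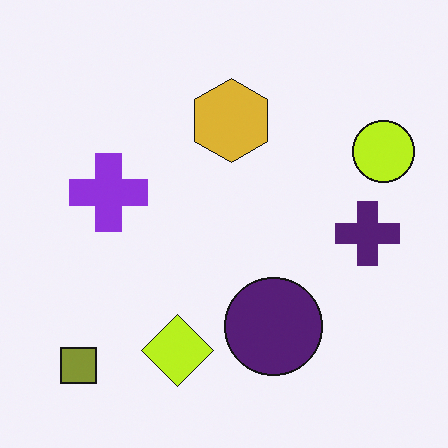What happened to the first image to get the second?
It was hue-shifted slightly.

Every shape's color has rotated by the same amount around the hue wheel — a uniform hue shift.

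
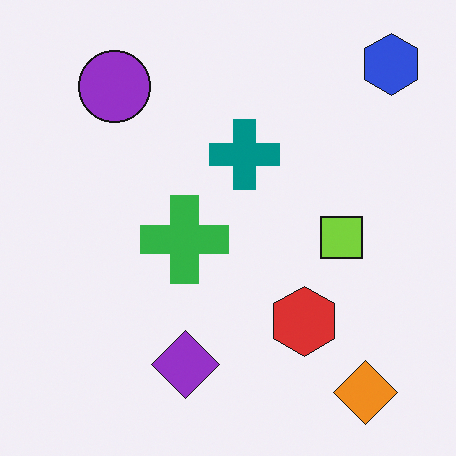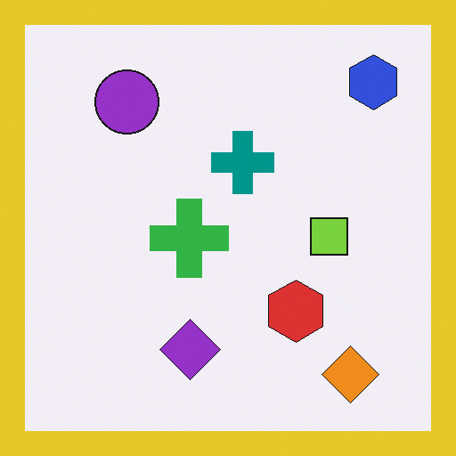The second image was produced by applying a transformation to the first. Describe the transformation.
The second image is the first framed with a yellow border.

A solid yellow frame runs around the edge of the second image, with the content slightly shrunk inside it.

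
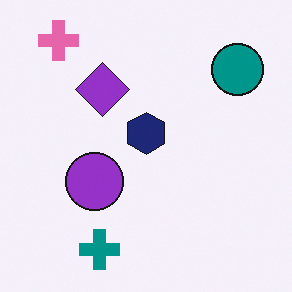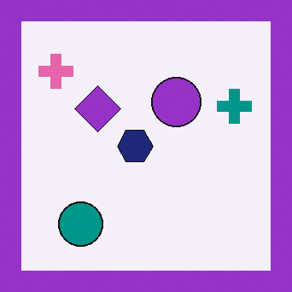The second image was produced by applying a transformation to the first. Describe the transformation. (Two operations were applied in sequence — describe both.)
This is the original image transposed (reflected across the top-left ↔ bottom-right diagonal), then framed with a purple border.

Shapes have swapped their row and column positions — what was in the top-right is now in the bottom-left — a diagonal reflection. A solid purple frame runs around the edge of the second image, with the content slightly shrunk inside it.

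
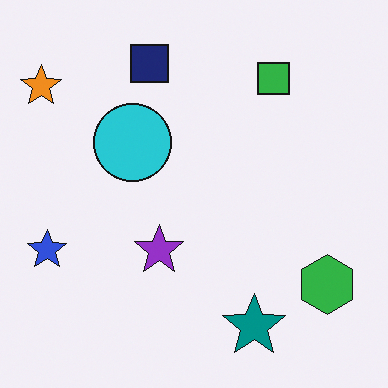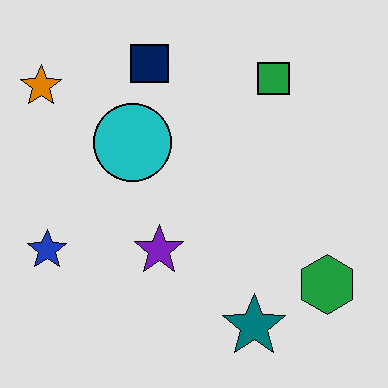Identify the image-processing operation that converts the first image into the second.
The image was moderately posterized.

Each flat color has snapped to a coarser quantized level — most visibly, the near-white background has dropped to a flat grey.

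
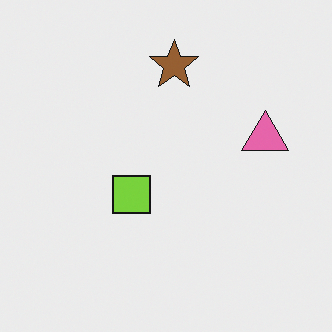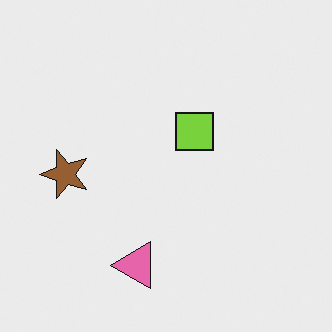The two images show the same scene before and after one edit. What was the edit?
The second image is the first transposed (reflected across the top-left ↔ bottom-right diagonal).

Shapes have swapped their row and column positions — what was in the top-right is now in the bottom-left — a diagonal reflection.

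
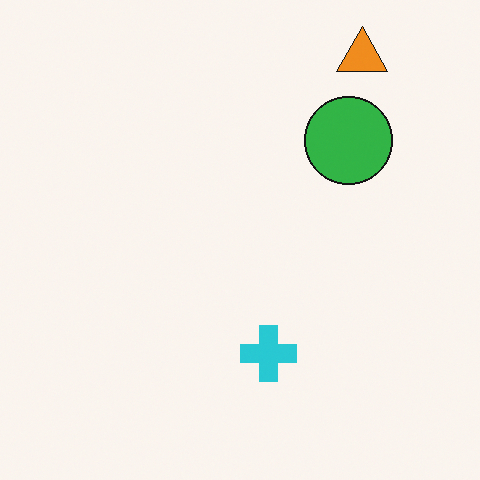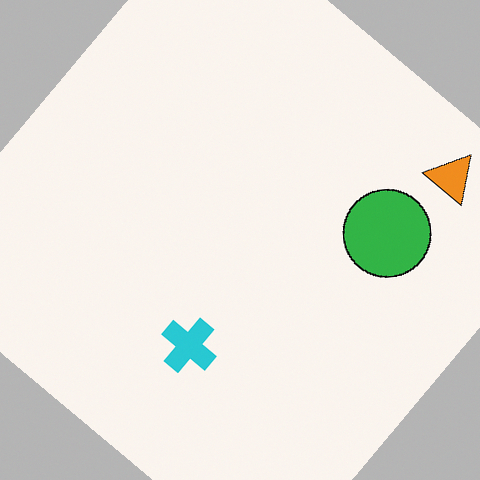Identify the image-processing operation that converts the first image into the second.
It was rotated clockwise by a large amount — several tens of degrees.

Every shape is tilted by the same angle and the image corners show triangular fill wedges — a whole-image rotation by a non-right angle.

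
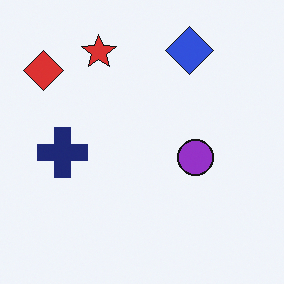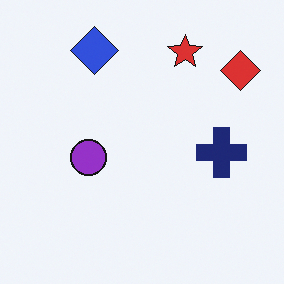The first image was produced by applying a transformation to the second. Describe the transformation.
Flipped horizontally (left ↔ right).

The red diamond is in the top-right of the second image and the top-left of the first — shapes on opposite sides of the vertical midline have swapped in a mirror flip.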